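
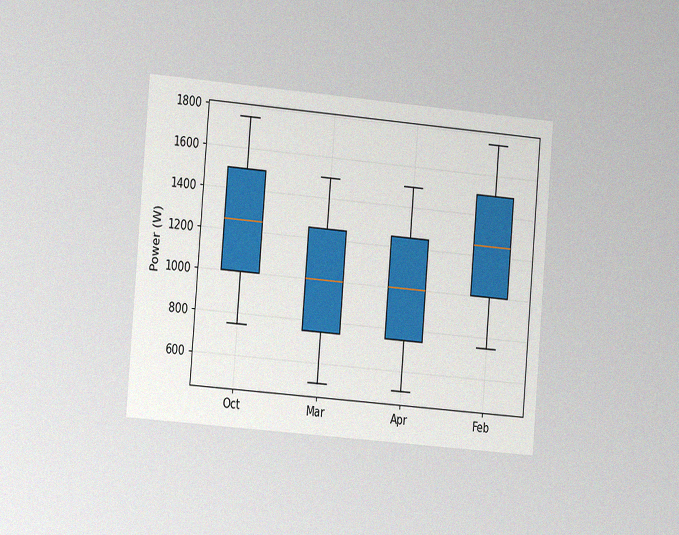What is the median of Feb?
1250W

The chart is tilted about 5° clockwise and viewed at a slight angle, with some photo noise. The median line in the Feb box sits at 1250W.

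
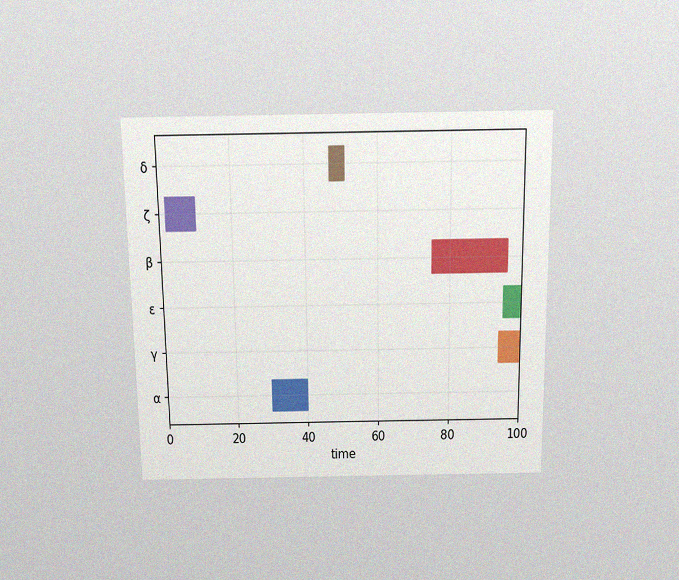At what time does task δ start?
The chart is viewed slightly from above, with some photo noise. The δ bar begins at t=47.

47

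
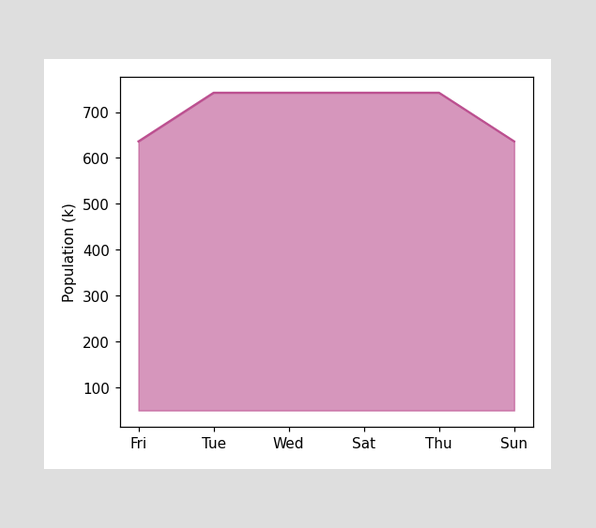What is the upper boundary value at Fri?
636k

At Fri the upper boundary is at 636k.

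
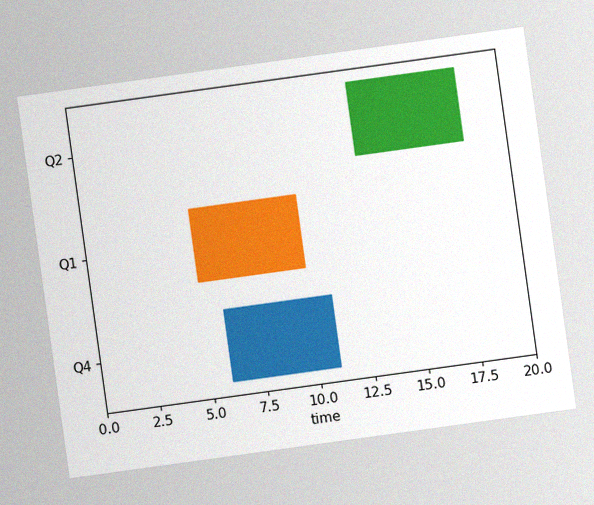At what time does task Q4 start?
The chart is tilted about 8° counter-clockwise, with some photo noise. The Q4 bar begins at t=6.

6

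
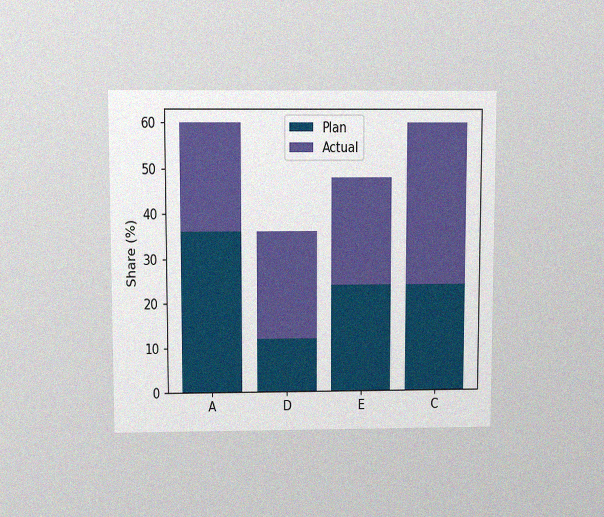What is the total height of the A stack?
The chart is viewed slightly from above, with some photo noise. The A stack's top reaches 60% on the y-axis.

60%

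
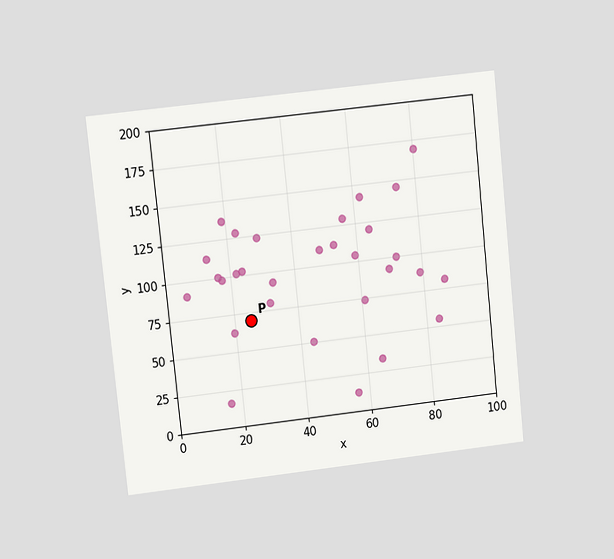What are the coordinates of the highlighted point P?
The chart is tilted about 6° counter-clockwise and viewed at a slight angle. Following the gridlines from P to each axis, P sits at (25, 70).

(25, 70)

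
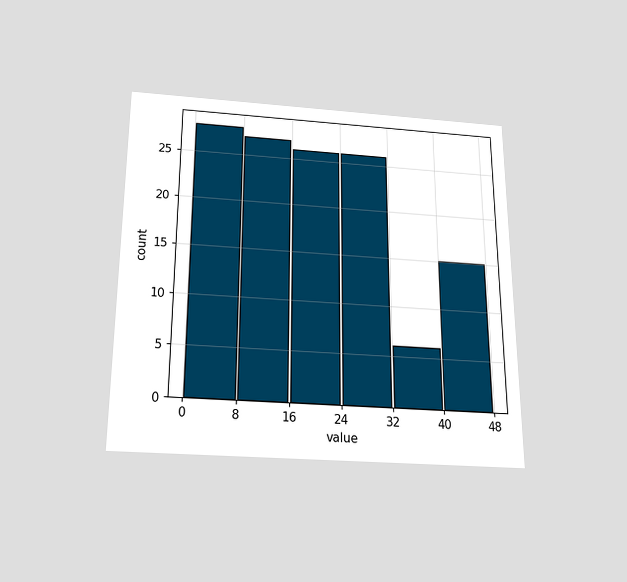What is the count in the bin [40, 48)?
15

The chart is viewed slightly from below. The [40, 48) bin has height 15.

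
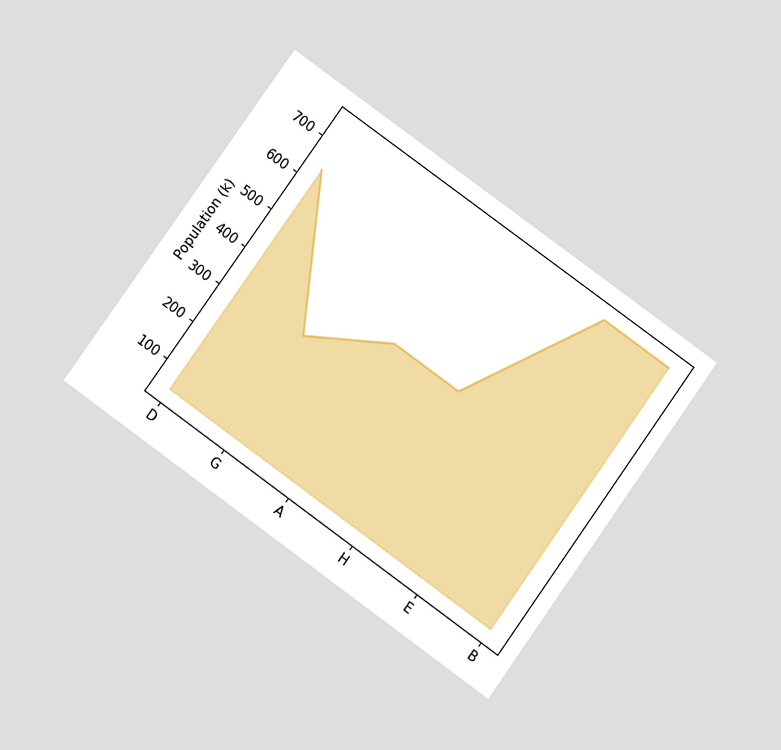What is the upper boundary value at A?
424k

The chart is tilted about 36° clockwise and viewed slightly from below. At A the upper boundary is at 424k.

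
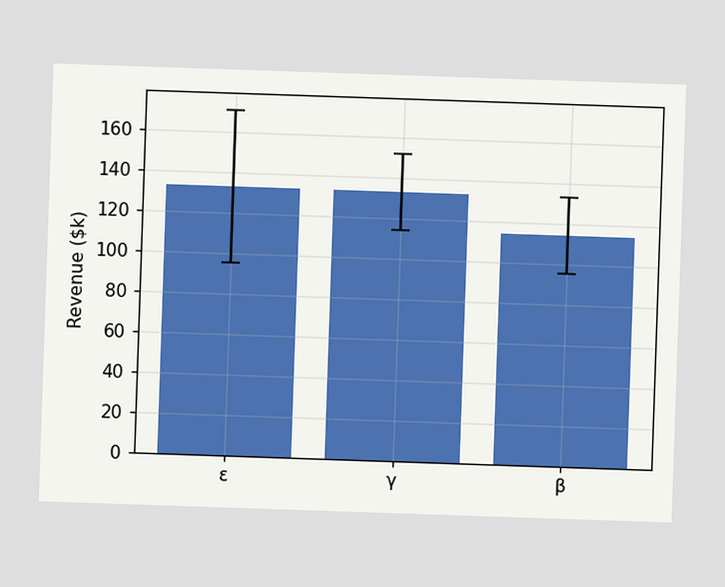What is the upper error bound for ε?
$171k

The ε bar's upper whisker reaches $171k.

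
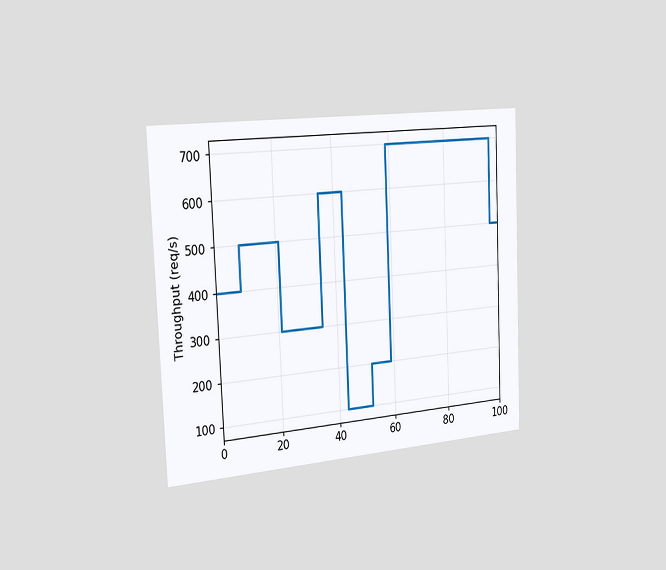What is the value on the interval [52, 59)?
The chart is tilted about 2° counter-clockwise and viewed slightly from the left. On [52, 59) the step sits at 200req/s.

200req/s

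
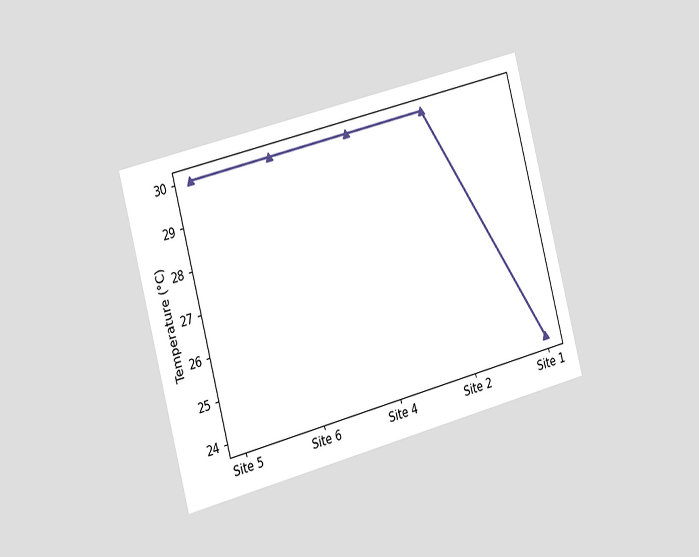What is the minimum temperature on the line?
24°C

The chart is tilted about 15° counter-clockwise and viewed slightly from the left. The lowest point is at Site 1, and reading across to the y-axis gives 24°C.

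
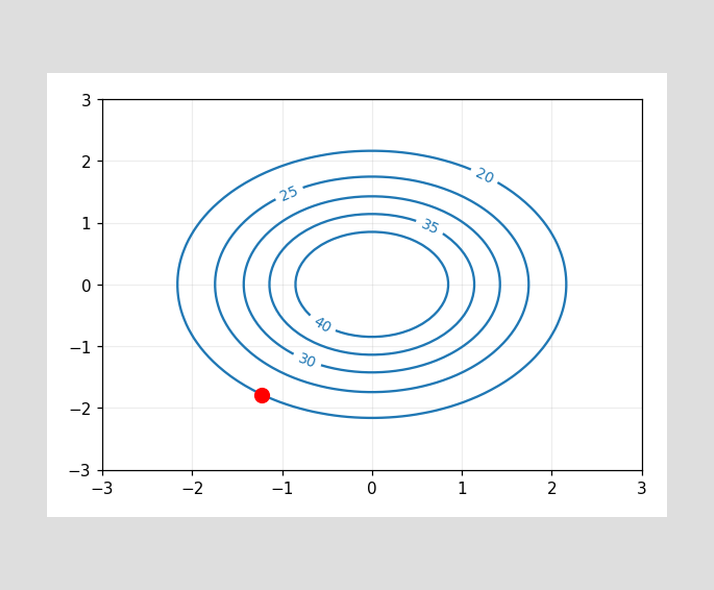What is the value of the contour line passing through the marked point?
20

The marked point sits on the contour labelled 20.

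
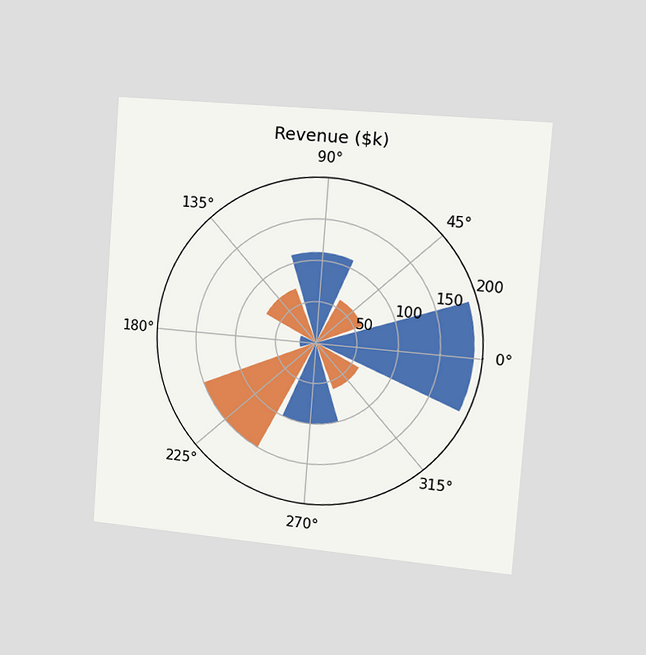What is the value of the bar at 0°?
$190k

The chart is tilted about 4° clockwise and viewed slightly from the right. The bar at 0° reaches $190k on the radial axis.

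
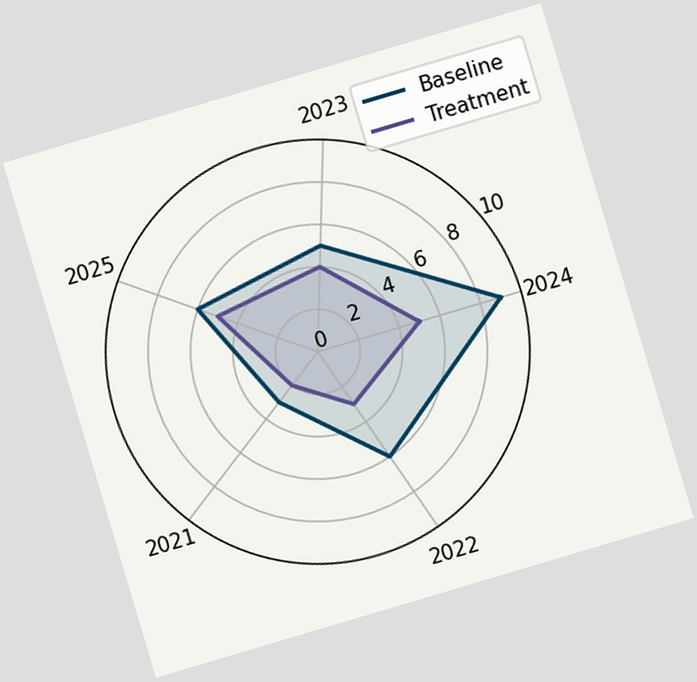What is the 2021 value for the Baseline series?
3

The chart is tilted about 17° counter-clockwise. On the 2021 axis, Baseline reaches 3.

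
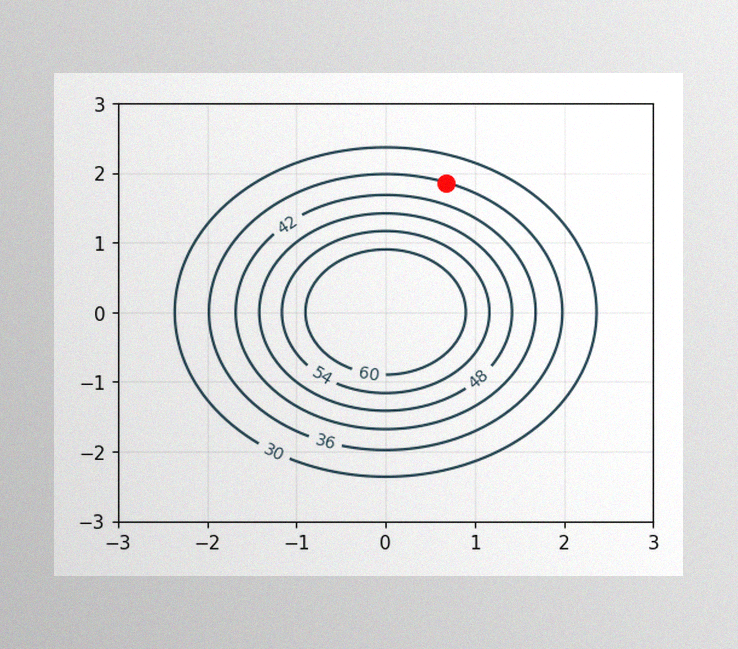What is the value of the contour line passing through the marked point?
36

The image has some photo noise and uneven lighting. The marked point sits on the contour labelled 36.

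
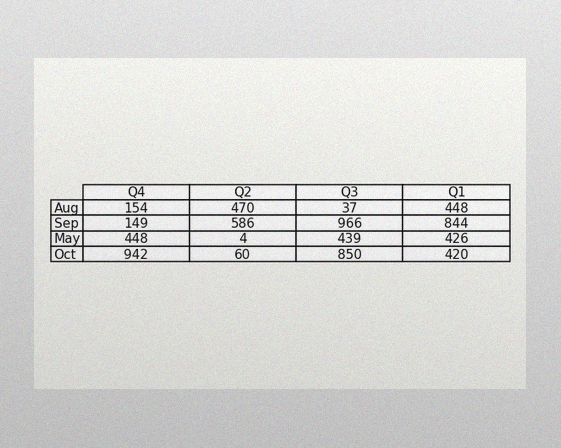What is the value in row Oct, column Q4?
The image has some photo noise and uneven lighting. The (Oct, Q4) cell reads 942.

942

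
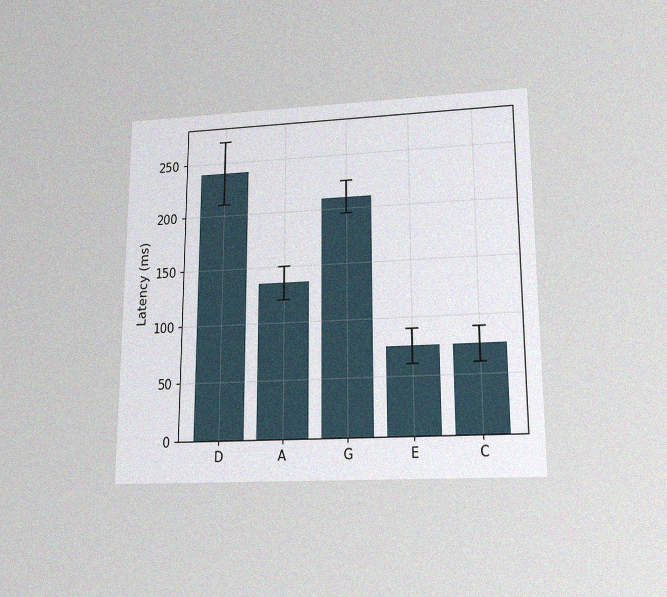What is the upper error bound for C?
The chart is viewed slightly from below, with some photo noise. The C bar's upper whisker reaches 90ms.

90ms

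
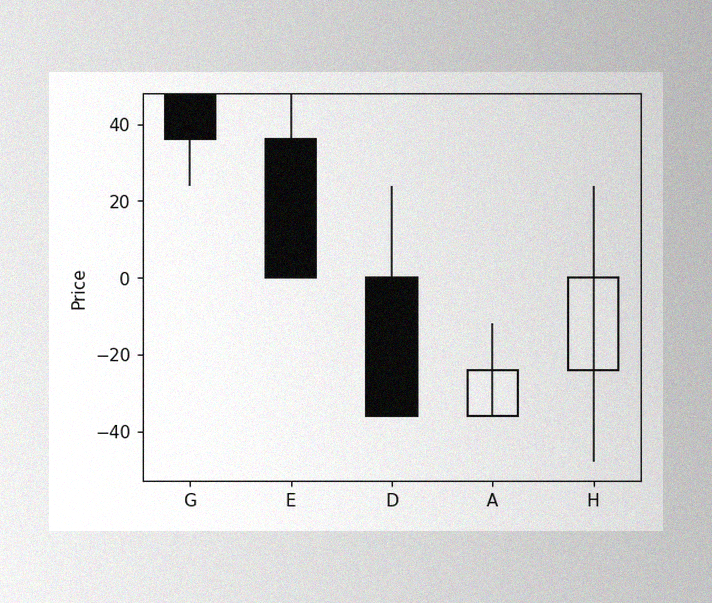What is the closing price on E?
0

The image has some photo noise and uneven lighting. The E candle closes at 0.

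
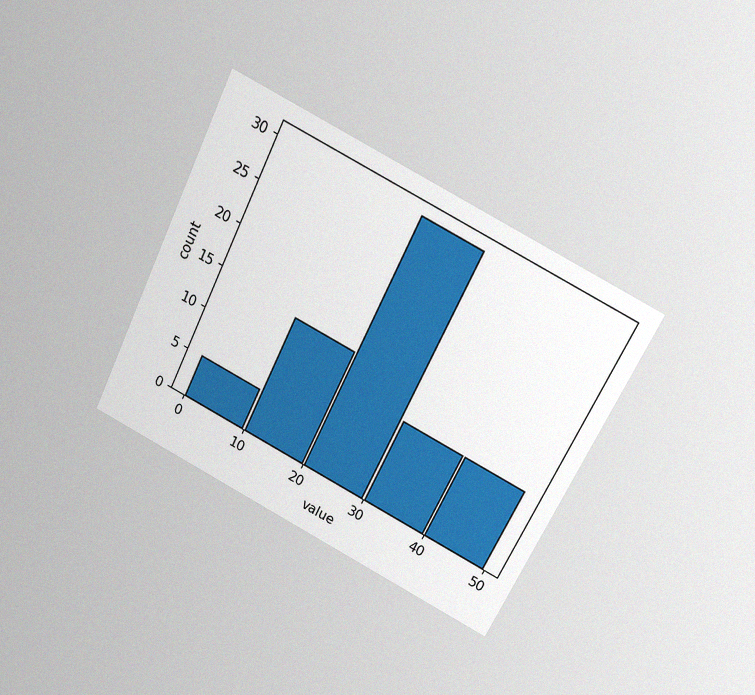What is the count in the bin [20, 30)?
The chart is tilted about 27° clockwise and viewed slightly from above, with some photo noise. The [20, 30) bin has height 30.

30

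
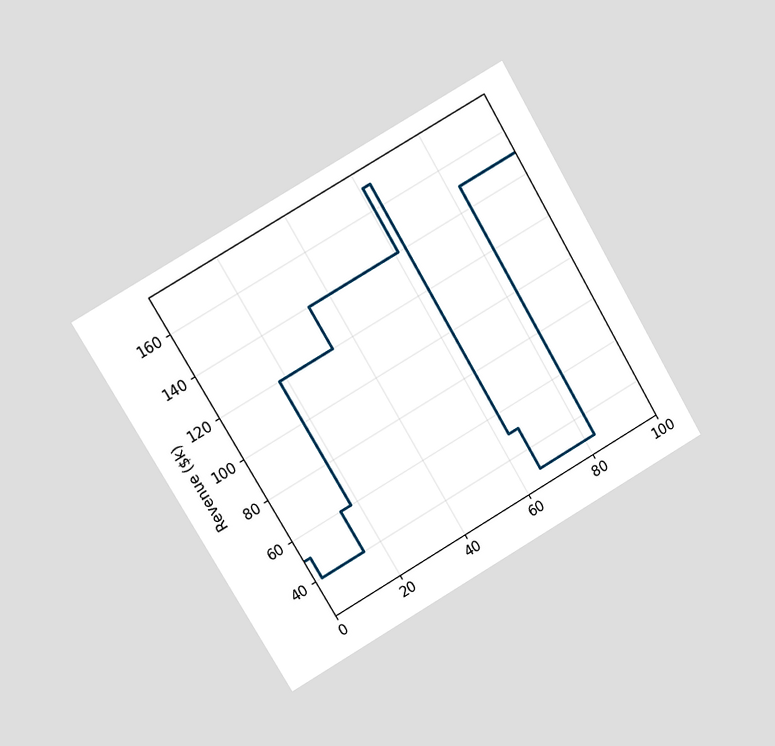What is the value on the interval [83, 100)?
$150k

The chart is tilted about 30° counter-clockwise and viewed at a slight angle. On [83, 100) the step sits at $150k.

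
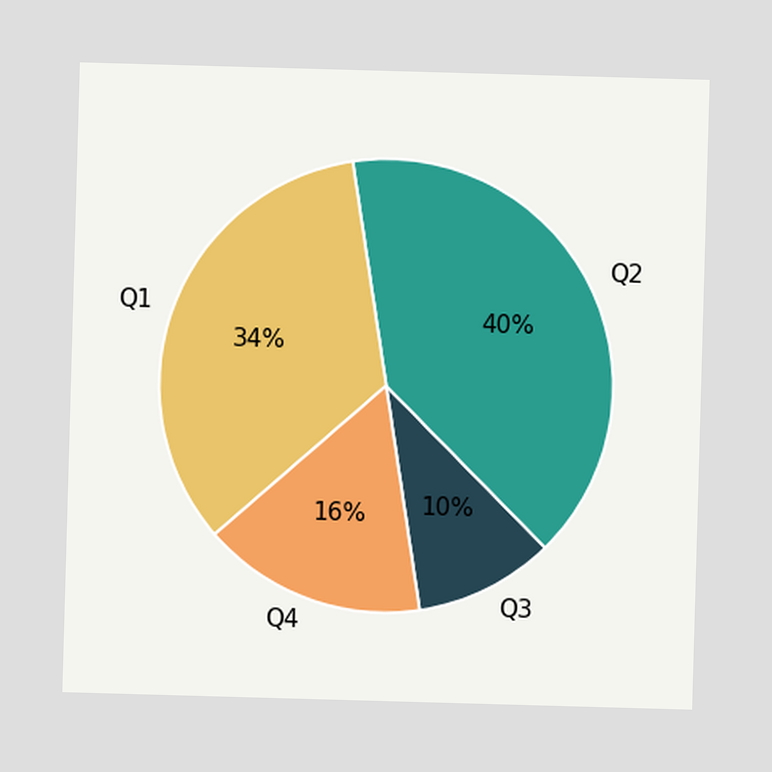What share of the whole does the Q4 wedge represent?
16%

The Q4 slice takes up 16% of the pie.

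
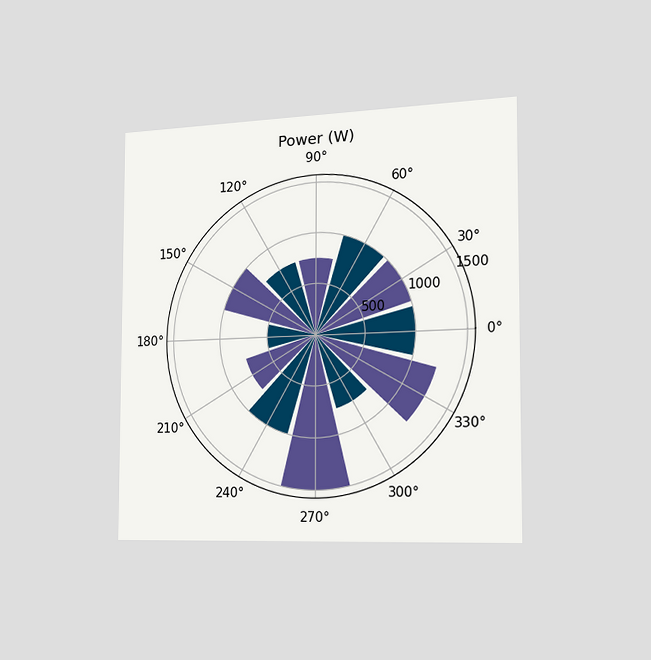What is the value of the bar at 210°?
The chart is viewed slightly from the right. The bar at 210° reaches 750W on the radial axis.

750W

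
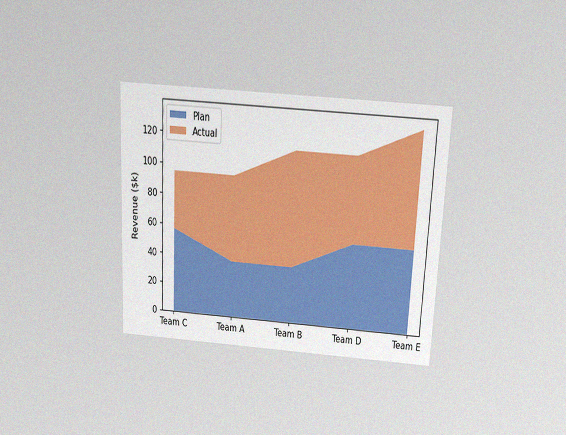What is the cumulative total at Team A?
The chart is tilted about 3° clockwise and viewed slightly from above, with some photo noise. The stacked total at Team A reaches $95k.

$95k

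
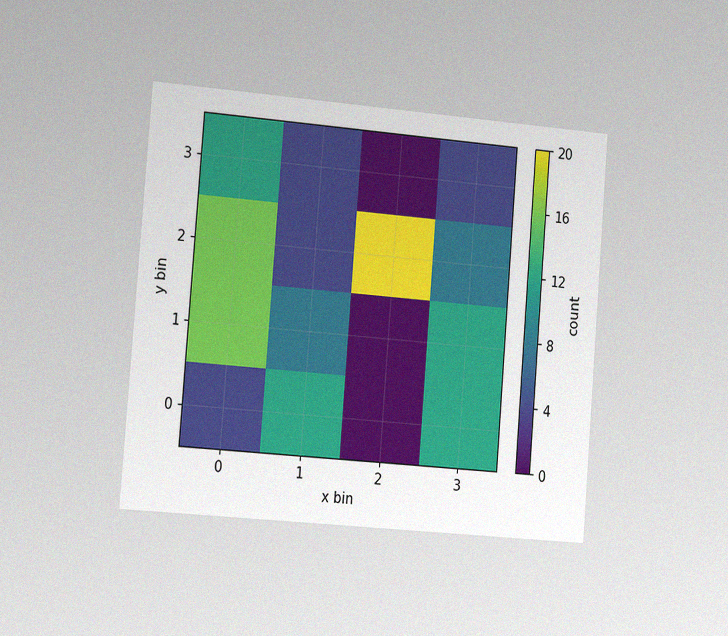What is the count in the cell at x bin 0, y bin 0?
The chart is tilted about 5° clockwise and viewed slightly from the left, with some photo noise. Matching the cell (0, 0) against the colorbar gives 4.

4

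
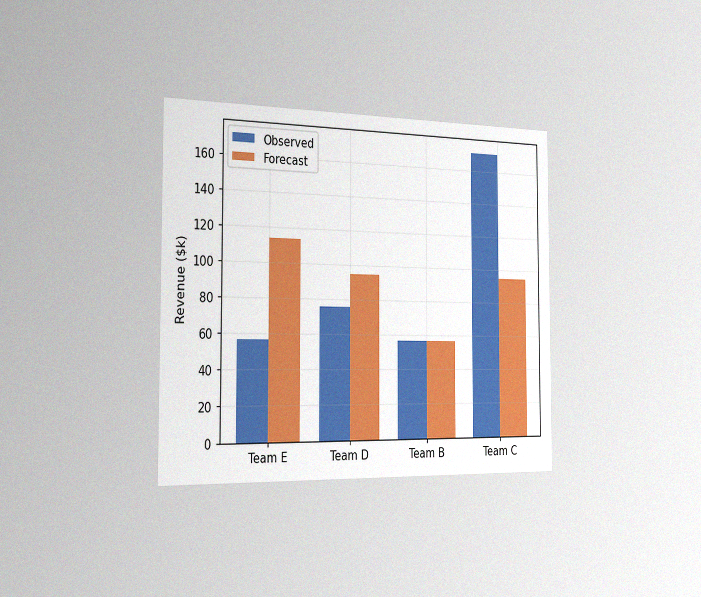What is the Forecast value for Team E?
$114k

The chart is viewed slightly from the left, with some photo noise. The Forecast bar at Team E reaches $114k on the y-axis.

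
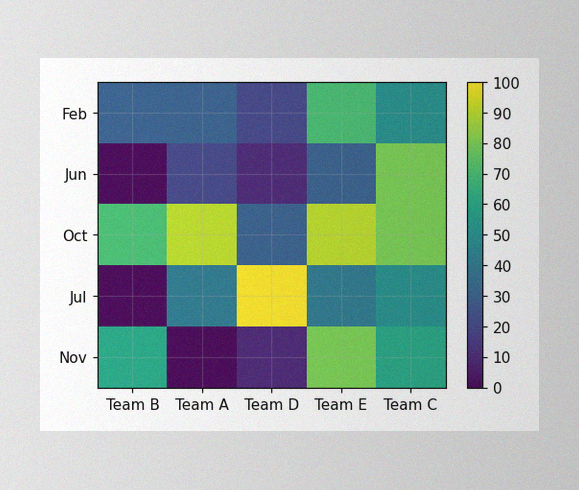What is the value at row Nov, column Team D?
10

The image has some photo noise and uneven lighting. Matching cell (Nov, Team D) against the colorbar gives 10.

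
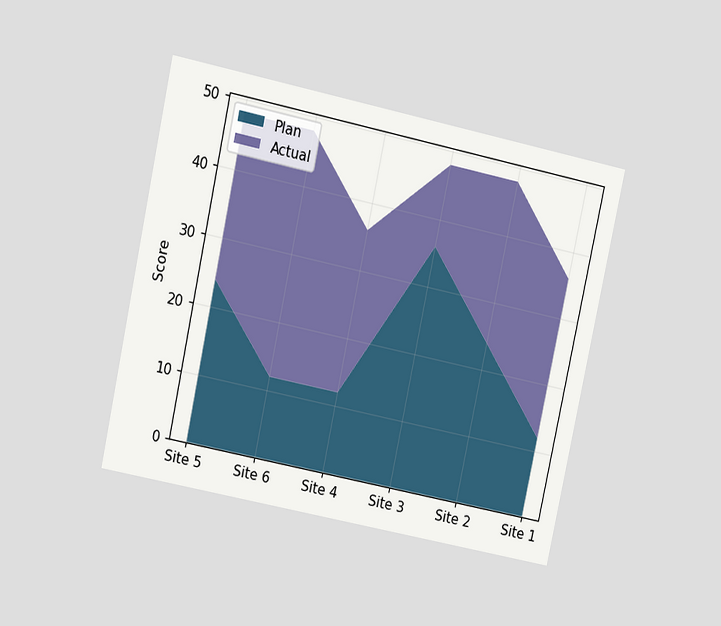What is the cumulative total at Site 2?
The chart is tilted about 12° clockwise and viewed at a slight angle. The stacked total at Site 2 reaches 48.

48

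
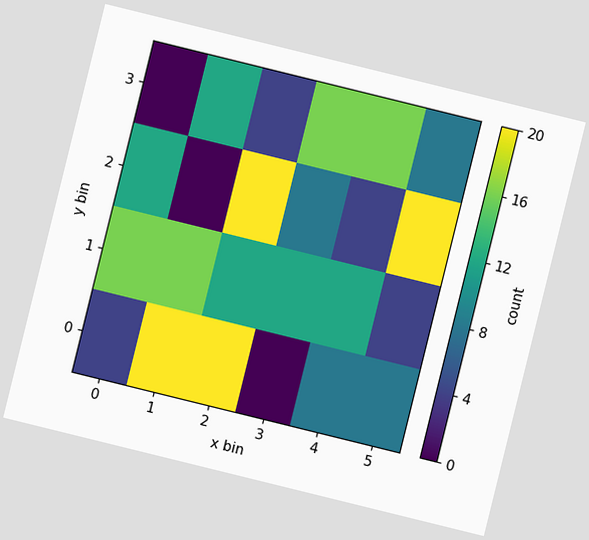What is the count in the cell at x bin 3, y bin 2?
The chart is tilted about 14° clockwise. Matching the cell (3, 2) against the colorbar gives 8.

8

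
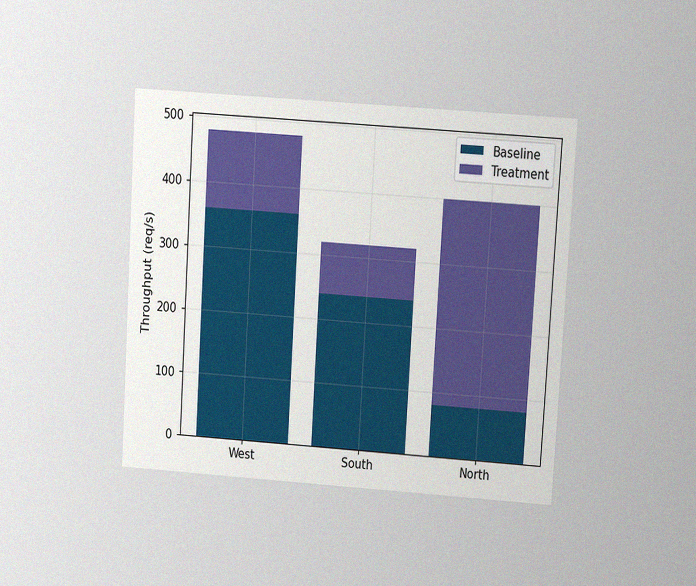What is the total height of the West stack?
The chart is tilted about 3° clockwise and viewed at a slight angle, with some photo noise. The West stack's top reaches 480req/s on the y-axis.

480req/s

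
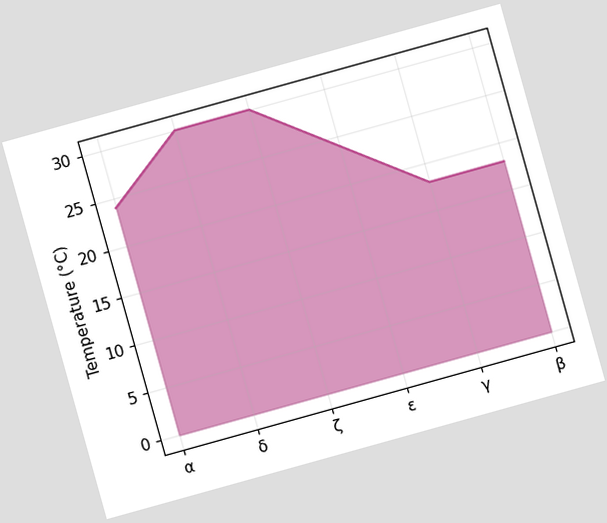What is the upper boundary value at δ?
The chart is tilted about 16° counter-clockwise. At δ the upper boundary is at 30°C.

30°C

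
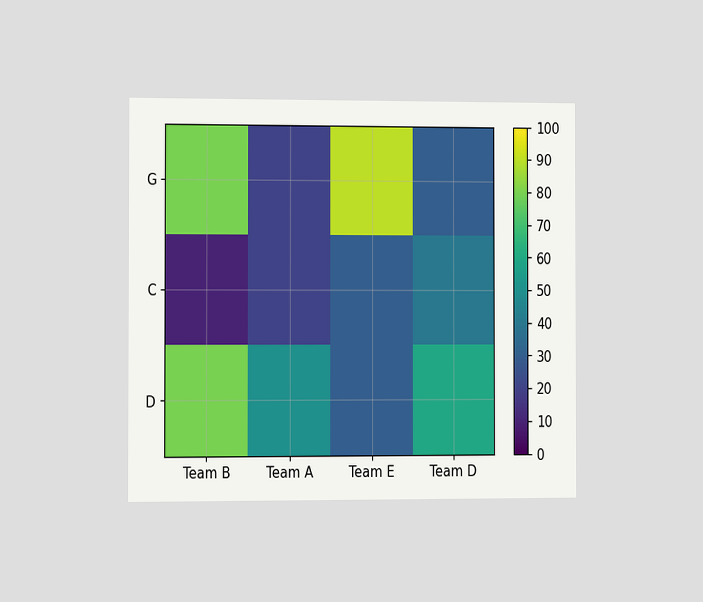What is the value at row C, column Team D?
40

The chart is viewed slightly from the left. Matching cell (C, Team D) against the colorbar gives 40.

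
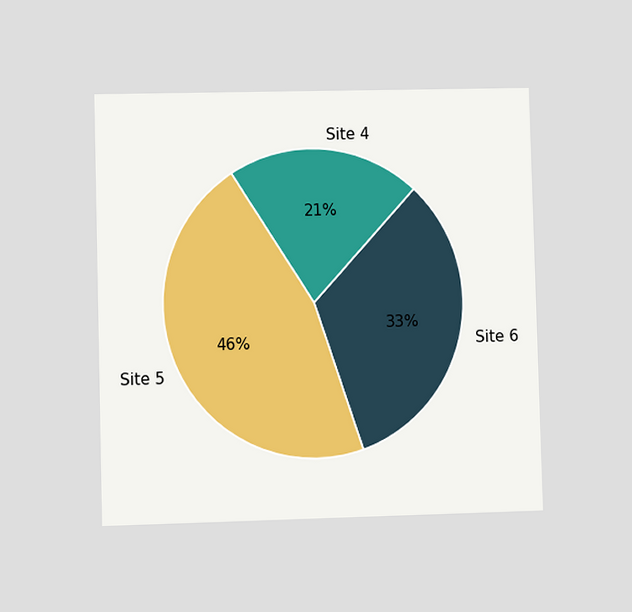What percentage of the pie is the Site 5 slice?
The chart is viewed at a slight angle. The Site 5 slice takes up 46% of the pie.

46%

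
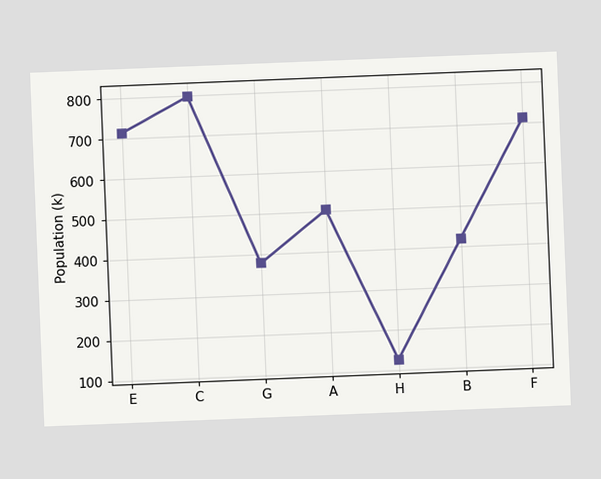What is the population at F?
The chart is tilted about 2° counter-clockwise. At F, the line is at 714k.

714k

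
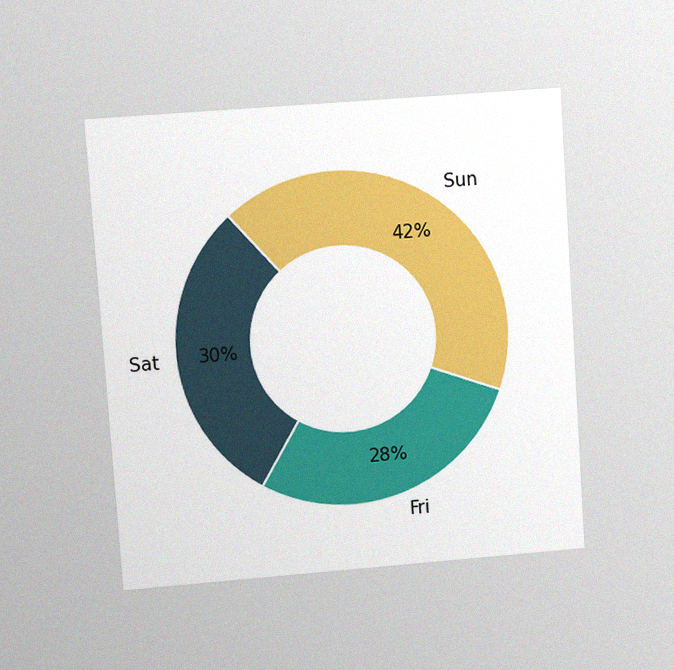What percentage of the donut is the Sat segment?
30%

The chart is tilted about 4° counter-clockwise and viewed at a slight angle, with some photo noise. The Sat segment takes up 30% of the ring.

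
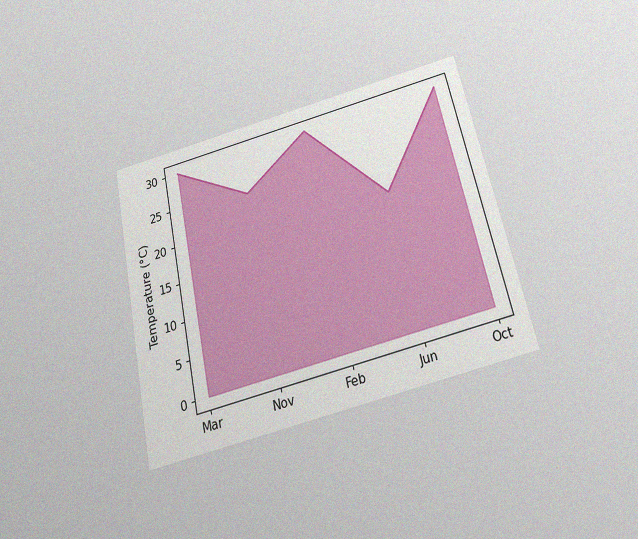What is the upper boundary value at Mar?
The chart is tilted about 12° counter-clockwise and viewed slightly from below, with some photo noise. At Mar the upper boundary is at 30°C.

30°C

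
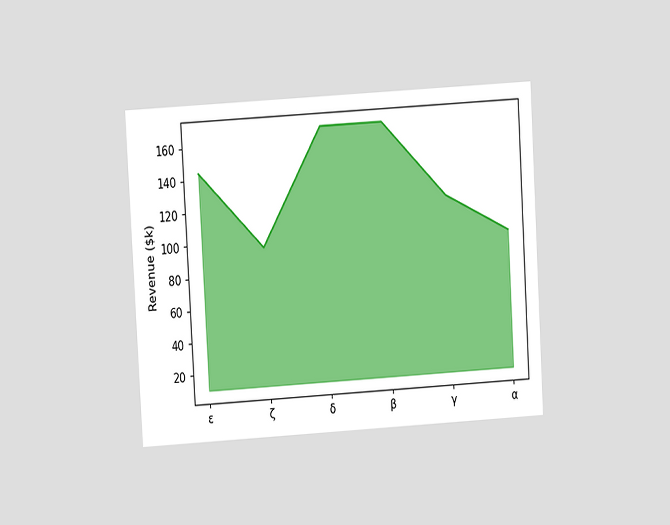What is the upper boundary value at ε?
$144k

The chart is tilted about 3° counter-clockwise and viewed at a slight angle. At ε the upper boundary is at $144k.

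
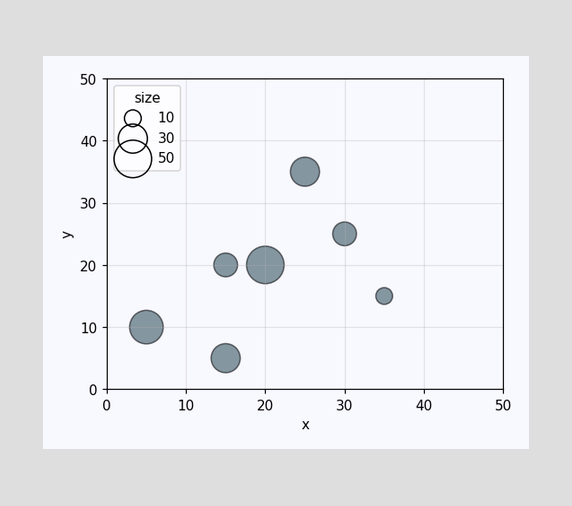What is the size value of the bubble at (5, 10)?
40

Matching the bubble at (5, 10) against the size legend gives 40.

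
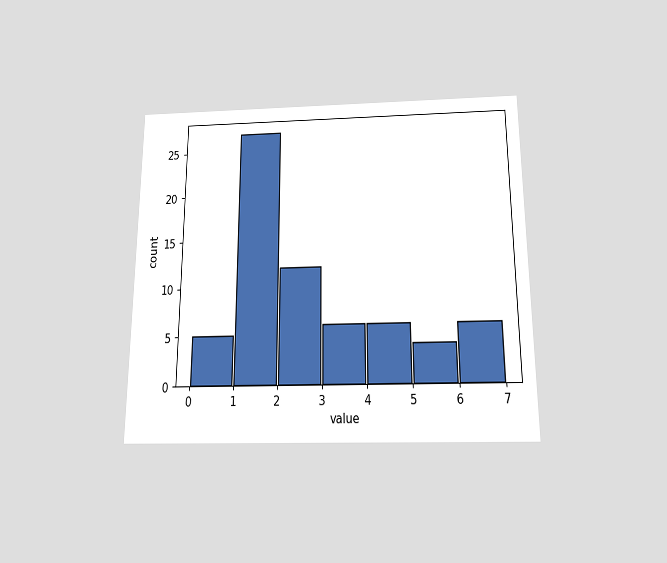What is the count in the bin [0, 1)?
5

The chart is viewed slightly from below. The [0, 1) bin has height 5.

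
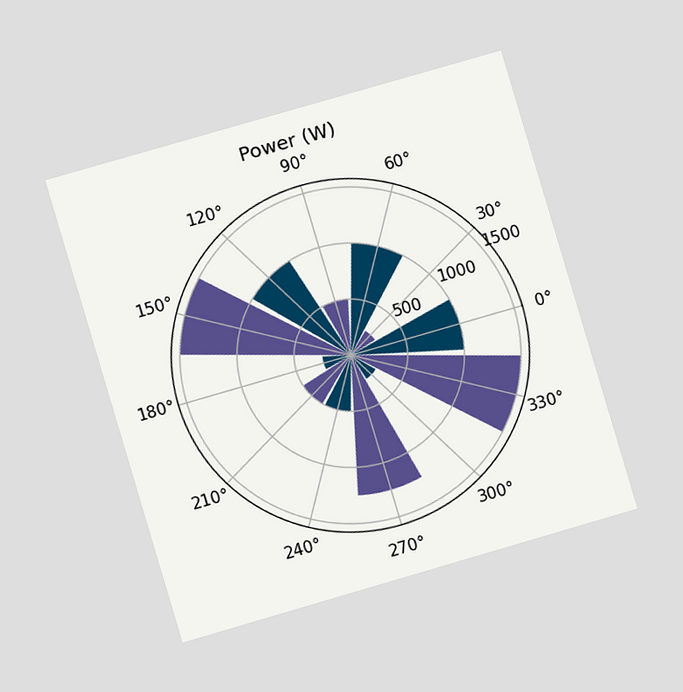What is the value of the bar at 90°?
The chart is tilted about 16° counter-clockwise and viewed at a slight angle. The bar at 90° reaches 500W on the radial axis.

500W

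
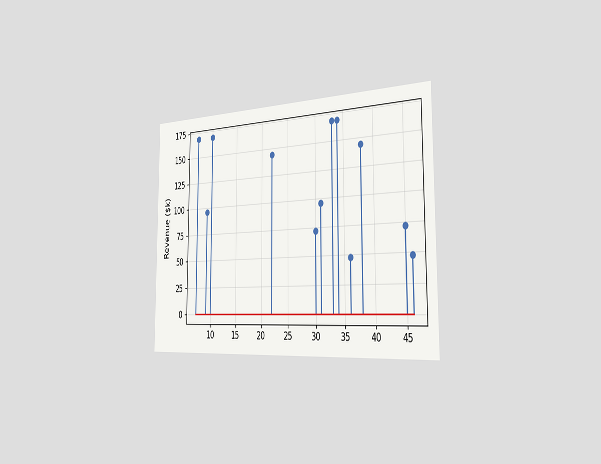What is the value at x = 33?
$168k

The chart is viewed slightly from the right. The stem at x=33 reaches $168k.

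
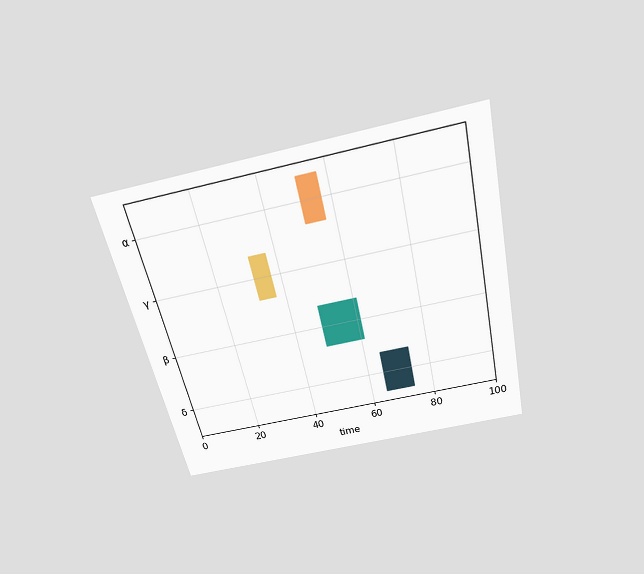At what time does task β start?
The chart is tilted about 13° counter-clockwise and viewed slightly from above. The β bar begins at t=49.

49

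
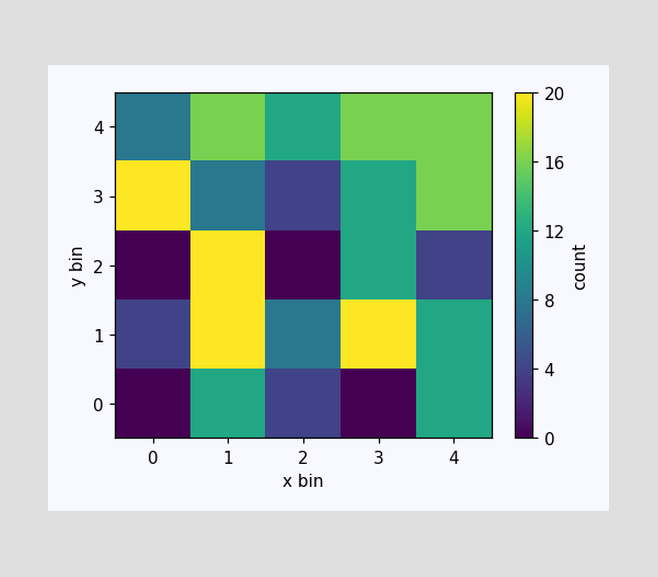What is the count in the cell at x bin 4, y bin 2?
4

Matching the cell (4, 2) against the colorbar gives 4.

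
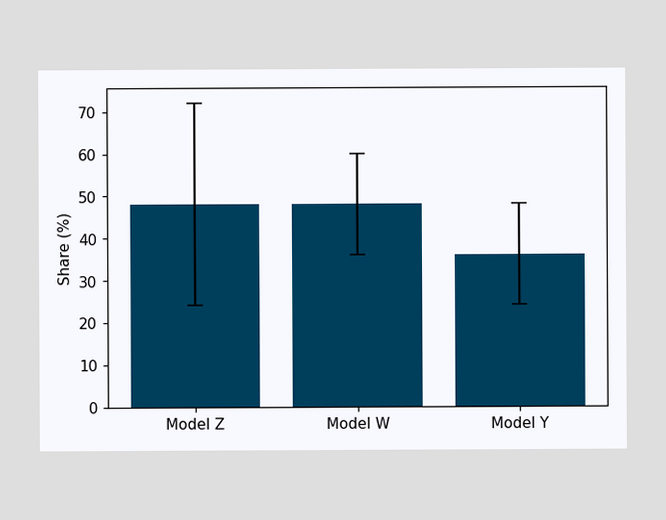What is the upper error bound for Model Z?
72%

The Model Z bar's upper whisker reaches 72%.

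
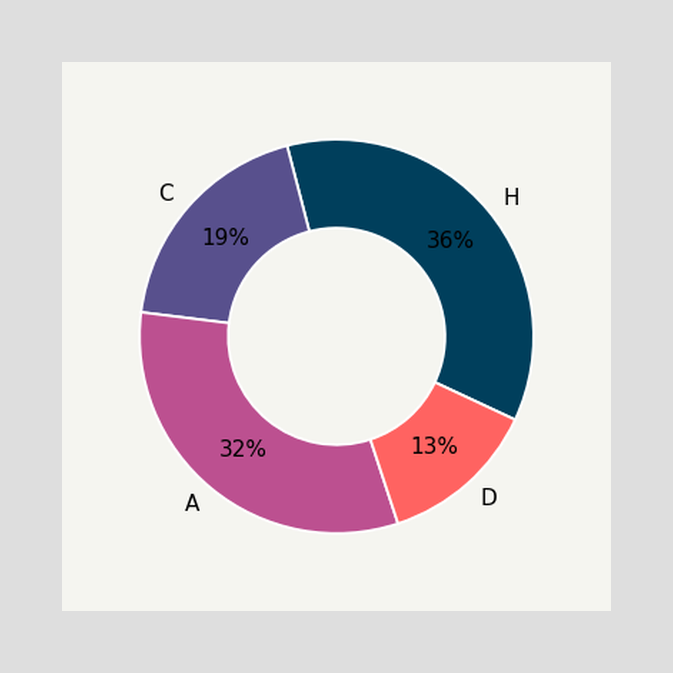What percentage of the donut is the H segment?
36%

The H segment takes up 36% of the ring.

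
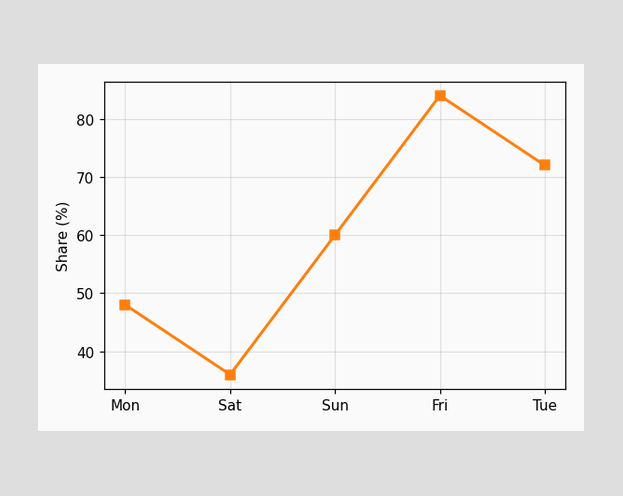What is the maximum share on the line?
84%

The highest point is at Fri, and reading across to the y-axis gives 84%.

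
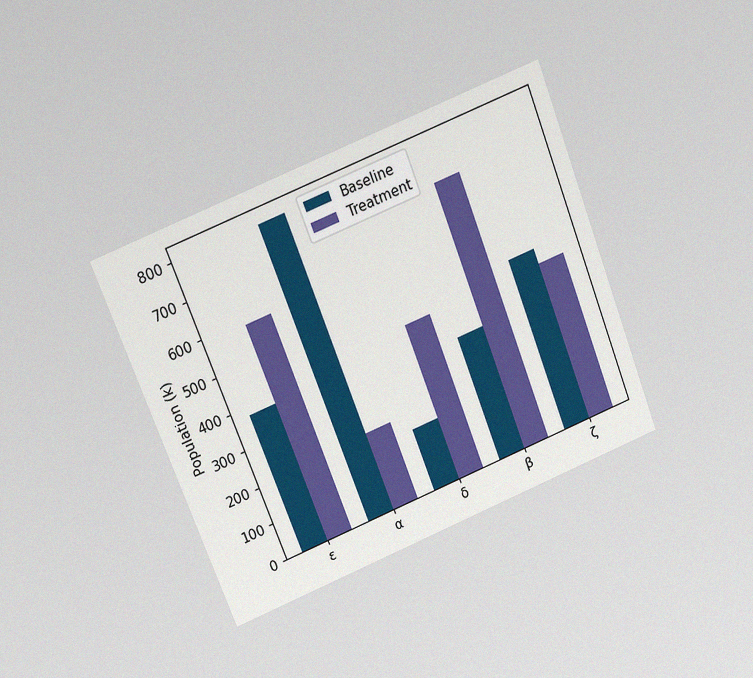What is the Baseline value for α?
The chart is tilted about 21° counter-clockwise and viewed slightly from above, with some photo noise. The Baseline bar at α reaches 798k on the y-axis.

798k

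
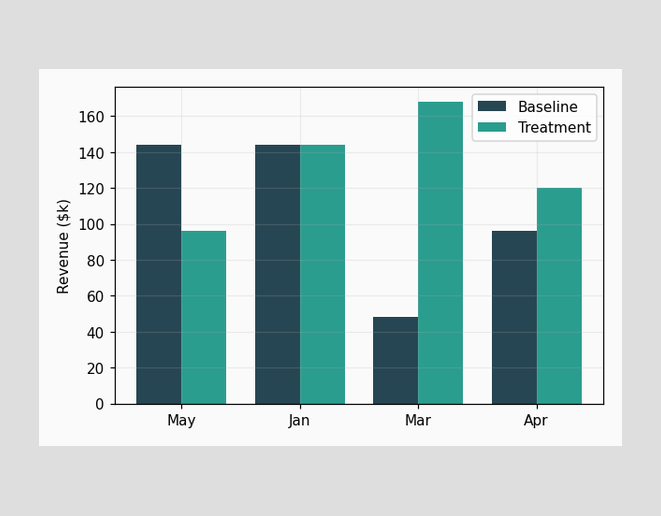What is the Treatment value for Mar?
The Treatment bar at Mar reaches $168k on the y-axis.

$168k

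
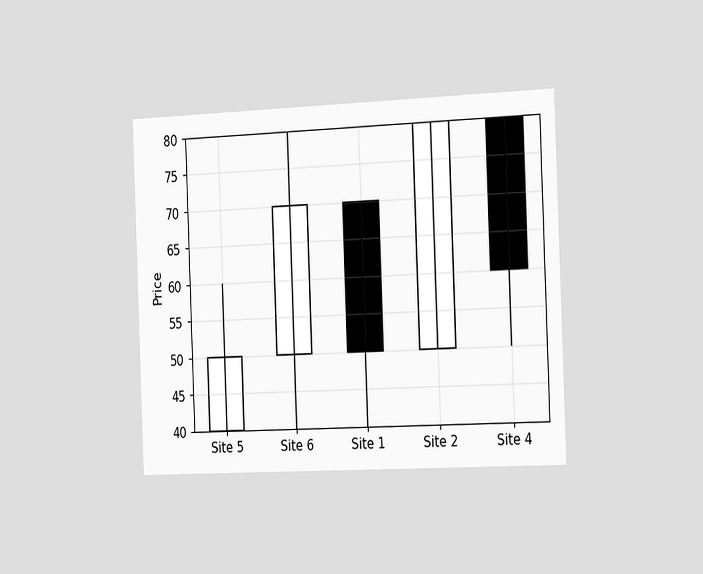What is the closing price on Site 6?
The chart is tilted about 2° counter-clockwise and viewed slightly from the right. The Site 6 candle closes at 70.

70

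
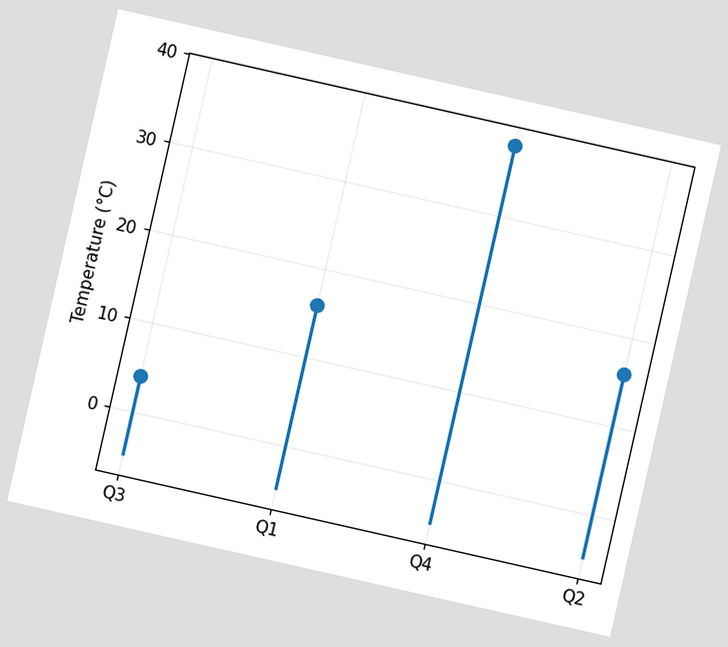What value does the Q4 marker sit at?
The chart is tilted about 13° clockwise. The Q4 marker sits at 38°C.

38°C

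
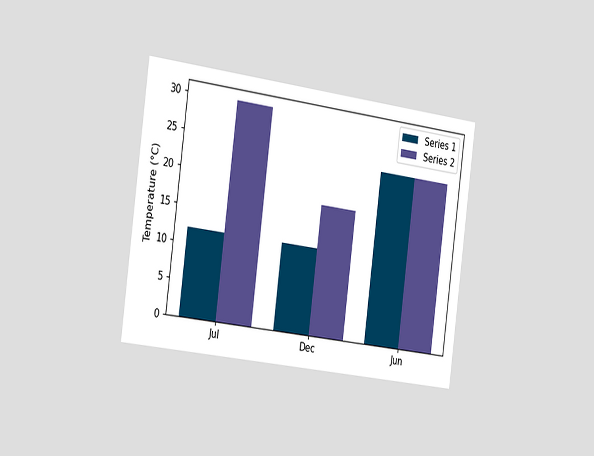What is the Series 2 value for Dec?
The chart is tilted about 8° clockwise and viewed slightly from the left. The Series 2 bar at Dec reaches 18°C on the y-axis.

18°C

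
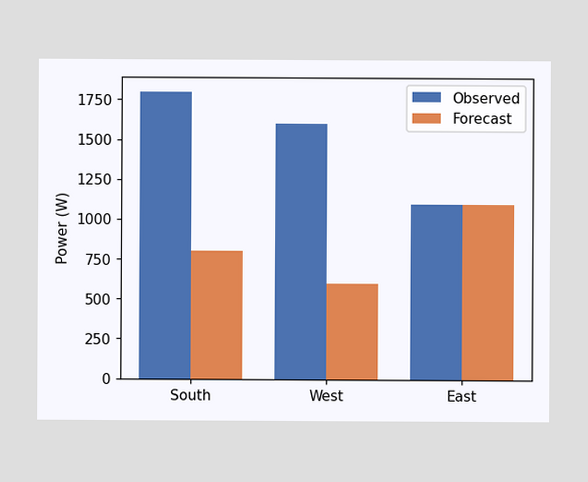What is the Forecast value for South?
800W

The Forecast bar at South reaches 800W on the y-axis.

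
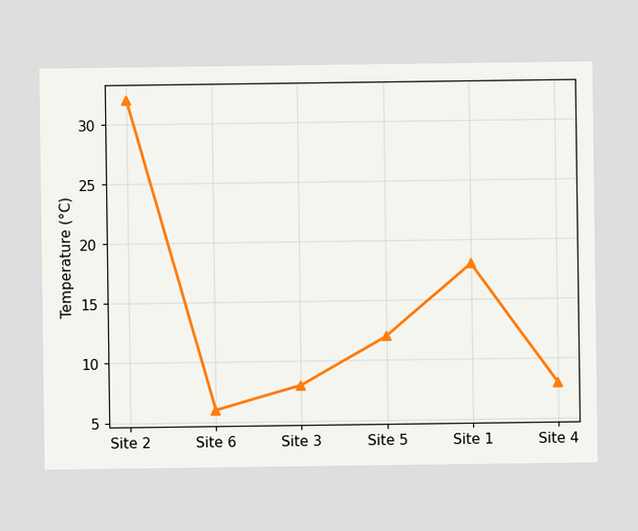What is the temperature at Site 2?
At Site 2, the line is at 32°C.

32°C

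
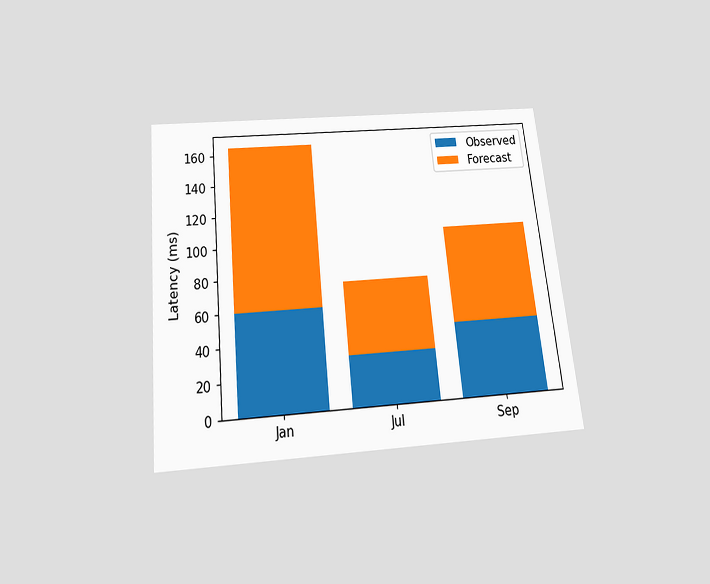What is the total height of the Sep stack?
105ms

The chart is tilted about 6° counter-clockwise and viewed slightly from below. The Sep stack's top reaches 105ms on the y-axis.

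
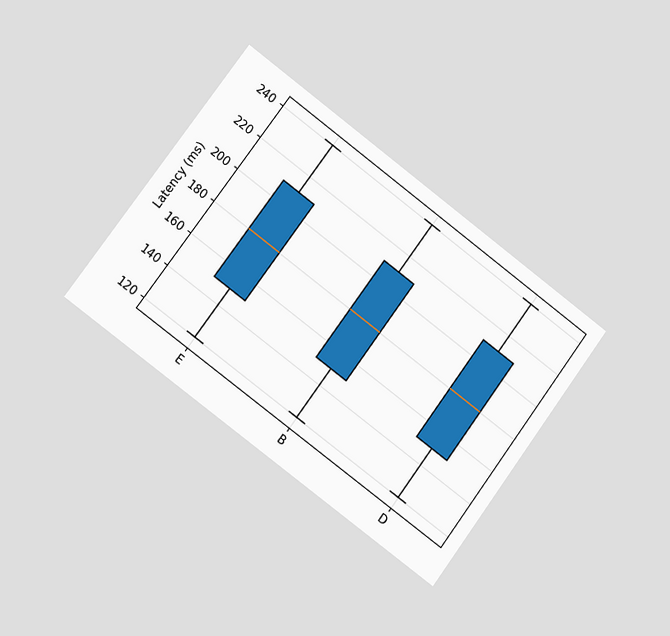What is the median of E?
The chart is tilted about 37° clockwise and viewed slightly from the left. The median line in the E box sits at 180ms.

180ms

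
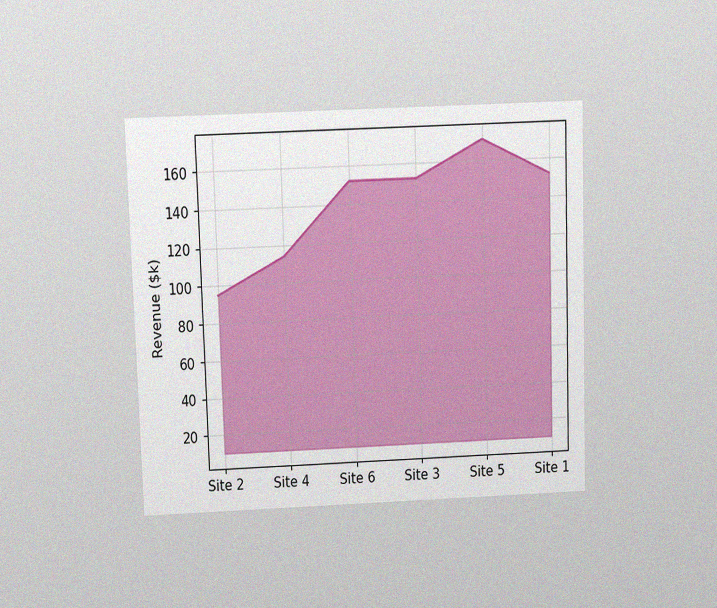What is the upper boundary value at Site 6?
$152k

The chart is viewed slightly from above, with some photo noise. At Site 6 the upper boundary is at $152k.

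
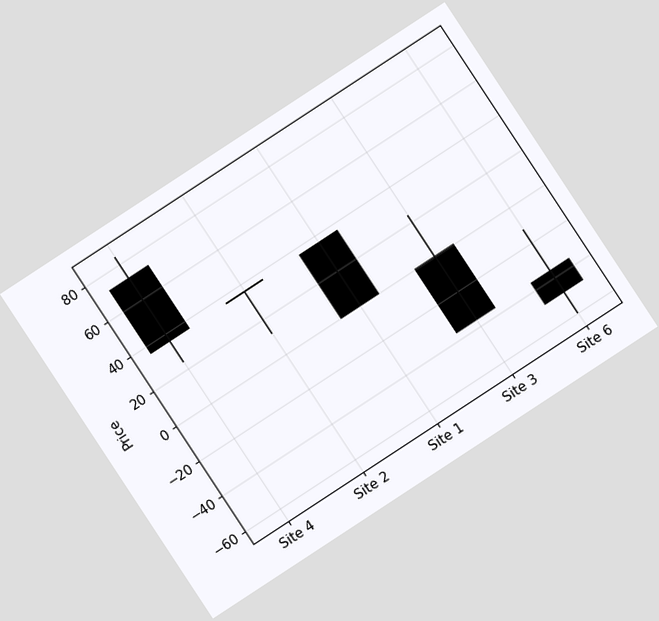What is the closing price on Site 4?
36

The chart is tilted about 33° counter-clockwise. The Site 4 candle closes at 36.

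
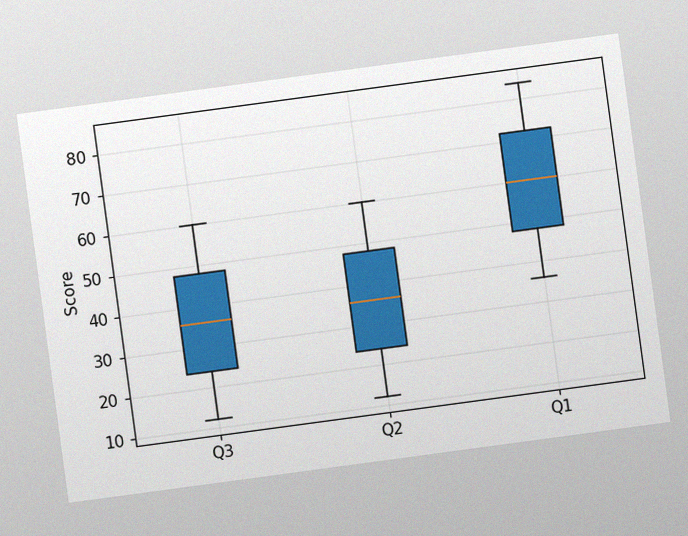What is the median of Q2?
36

The chart is tilted about 8° counter-clockwise, with some photo noise. The median line in the Q2 box sits at 36.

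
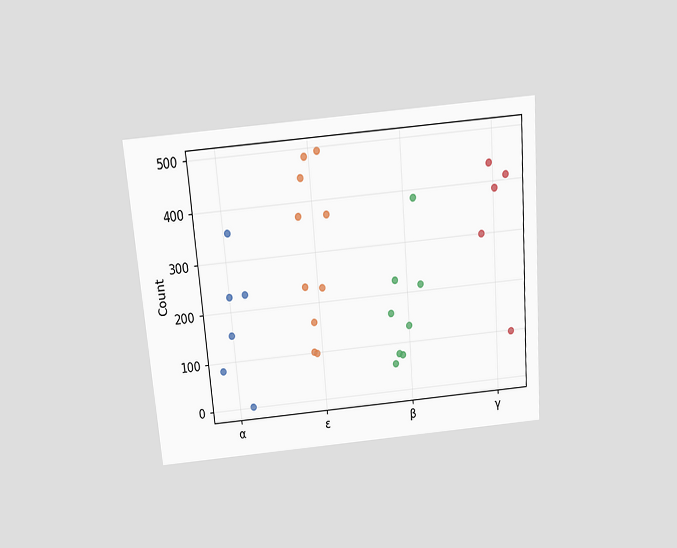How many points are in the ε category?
The chart is tilted about 5° counter-clockwise and viewed slightly from above. Counting the markers in the ε column gives 10.

10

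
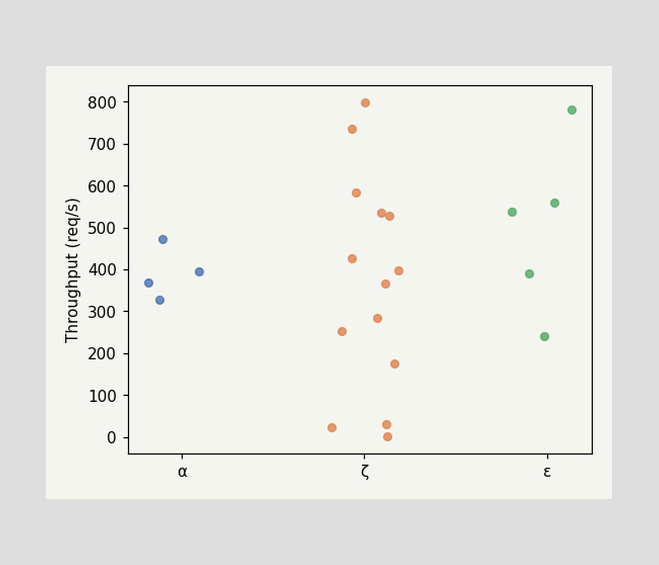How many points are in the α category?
4

Counting the markers in the α column gives 4.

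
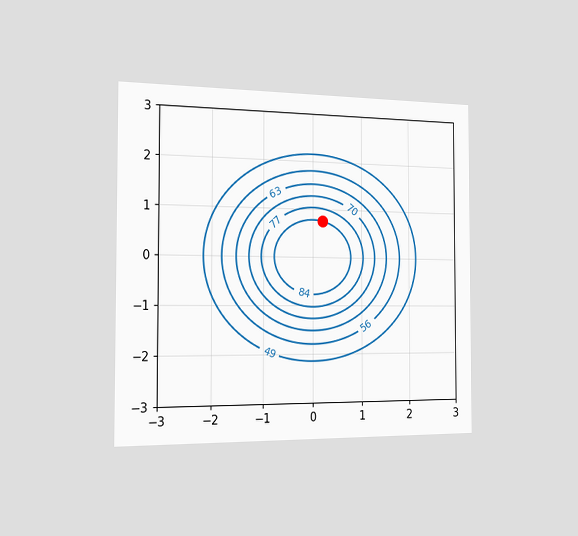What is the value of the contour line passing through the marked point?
The chart is viewed slightly from the left. The marked point sits on the contour labelled 84.

84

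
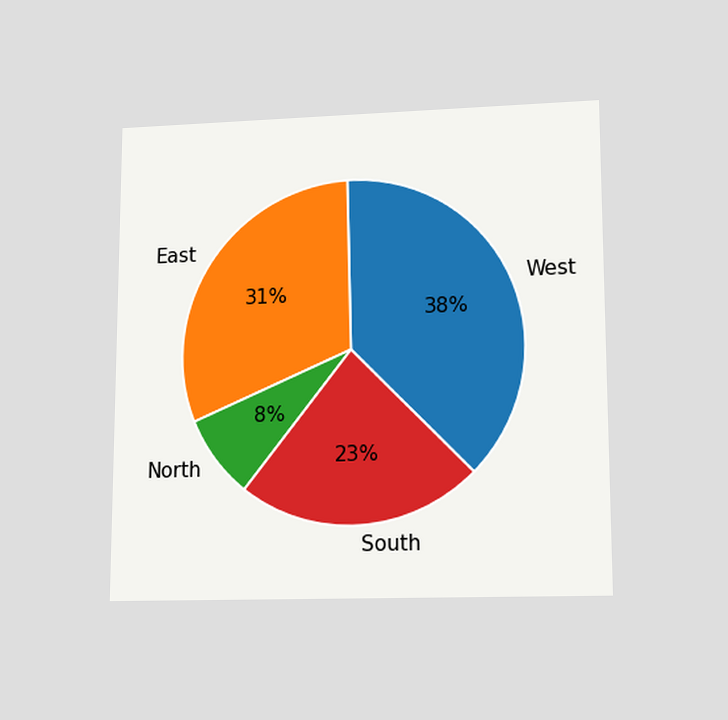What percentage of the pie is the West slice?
38%

The chart is viewed at a slight angle. The West slice takes up 38% of the pie.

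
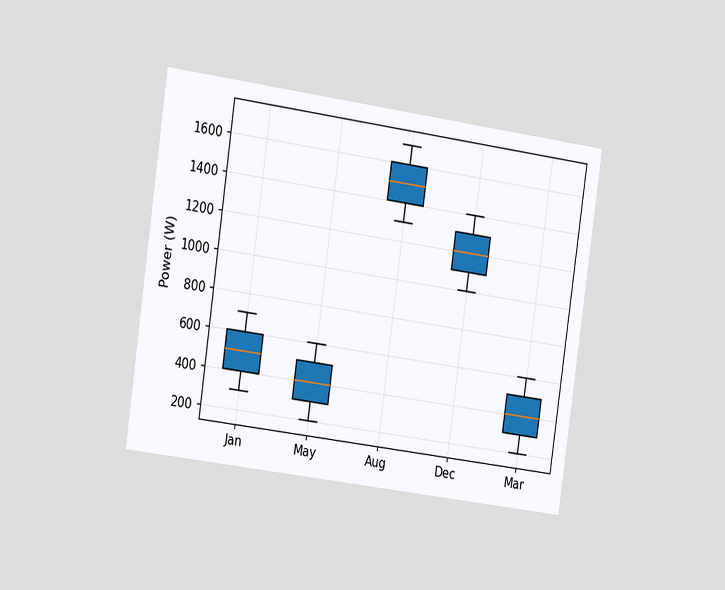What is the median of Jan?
The chart is tilted about 8° clockwise and viewed slightly from the left. The median line in the Jan box sits at 500W.

500W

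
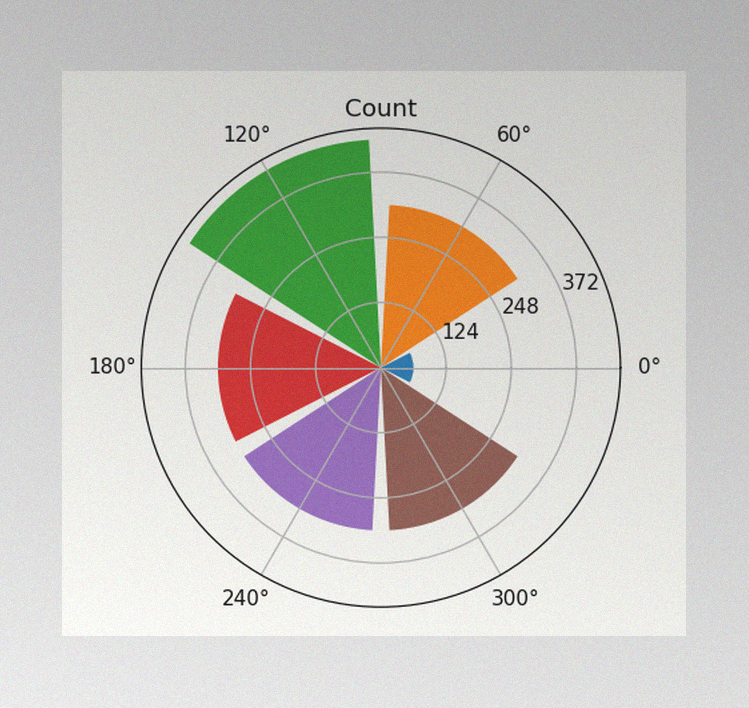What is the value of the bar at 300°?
The image has some photo noise and uneven lighting. The bar at 300° reaches 310 on the radial axis.

310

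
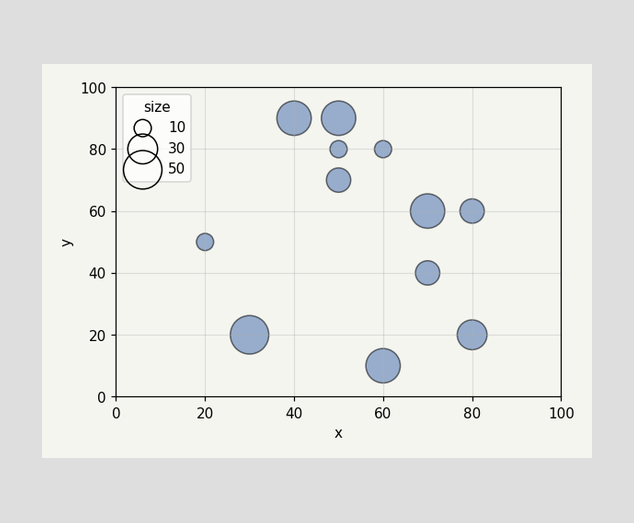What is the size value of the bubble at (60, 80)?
10

Matching the bubble at (60, 80) against the size legend gives 10.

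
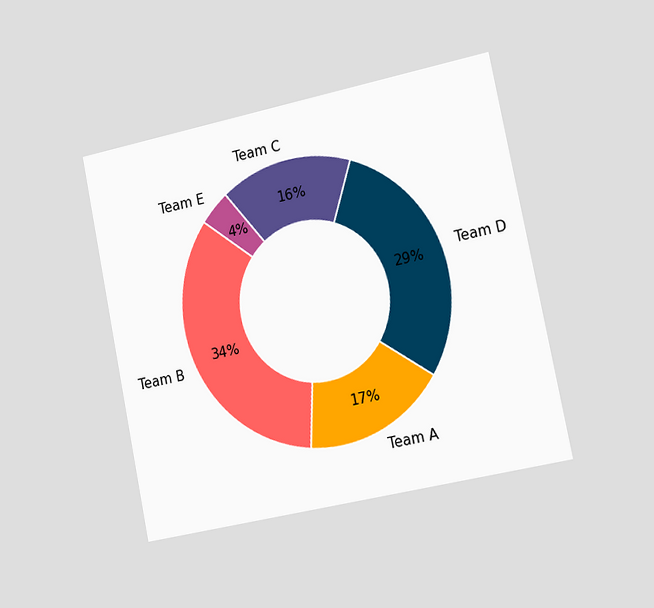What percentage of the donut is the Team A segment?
17%

The chart is tilted about 12° counter-clockwise and viewed slightly from the right. The Team A segment takes up 17% of the ring.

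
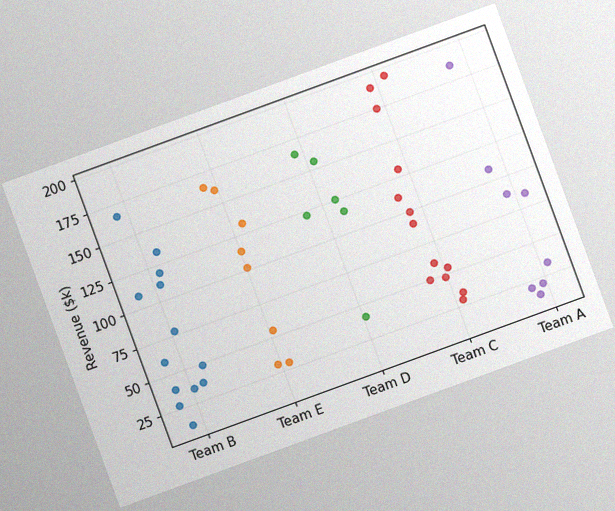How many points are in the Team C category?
The chart is tilted about 20° counter-clockwise, with some photo noise. Counting the markers in the Team C column gives 13.

13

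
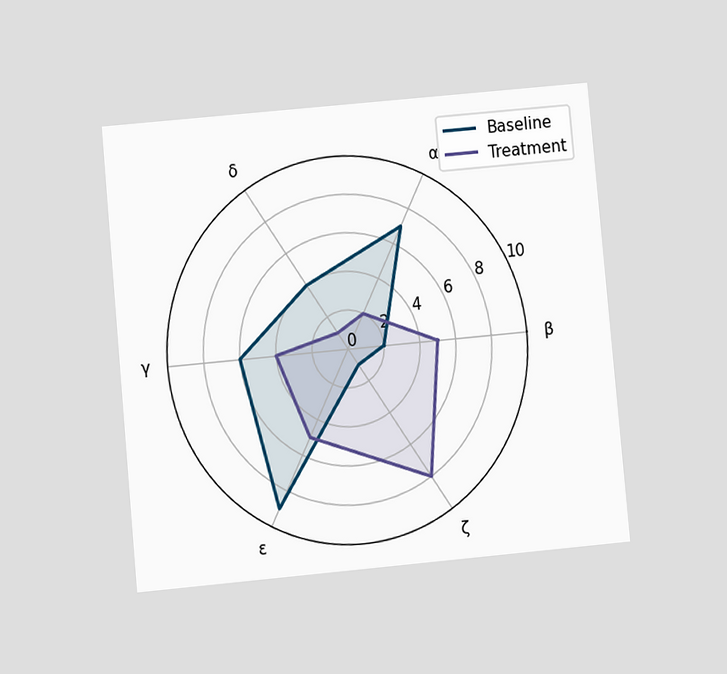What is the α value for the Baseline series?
7

The chart is tilted about 5° counter-clockwise and viewed at a slight angle. On the α axis, Baseline reaches 7.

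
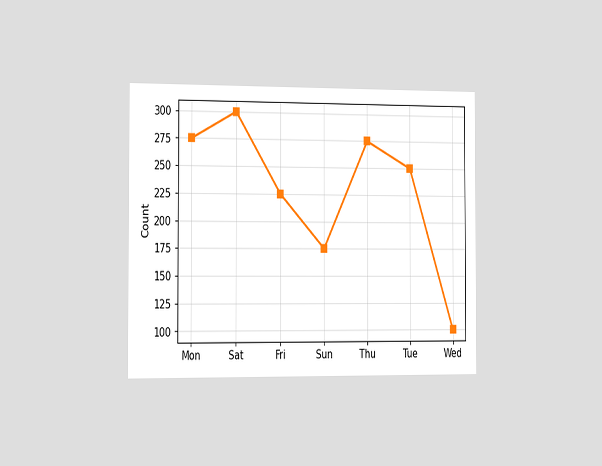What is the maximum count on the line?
The chart is viewed slightly from the left. The highest point is at Sat, and reading across to the y-axis gives 300.

300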